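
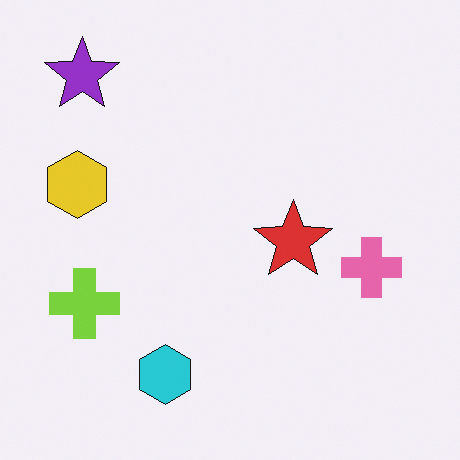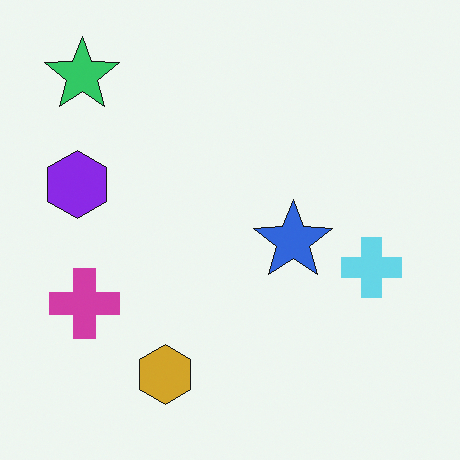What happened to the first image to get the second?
This is the original image hue-shifted through roughly half the color wheel.

Every shape's color has rotated by the same amount around the hue wheel — a uniform hue shift.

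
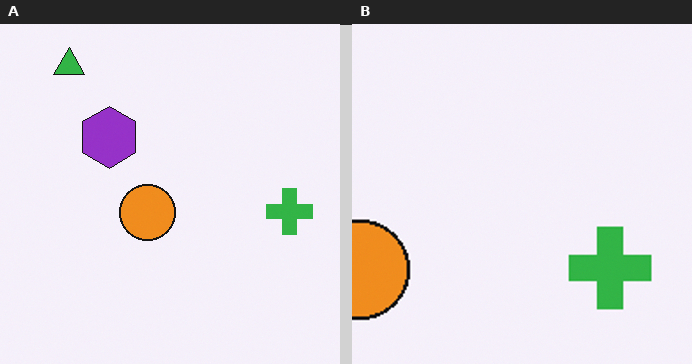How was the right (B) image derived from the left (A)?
It was cropped tightly and scaled back up.

The visible shapes are larger and the field of view is narrower; shapes near the original edges may be partly or wholly outside the frame — a crop-and-rescale.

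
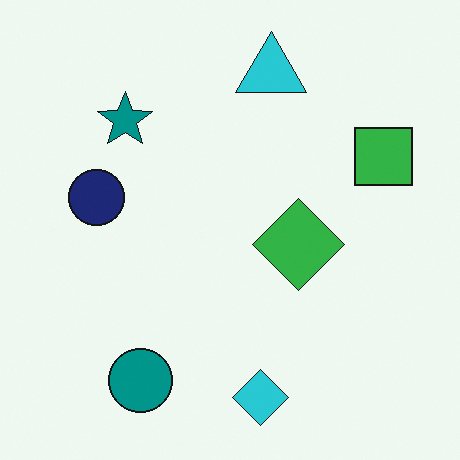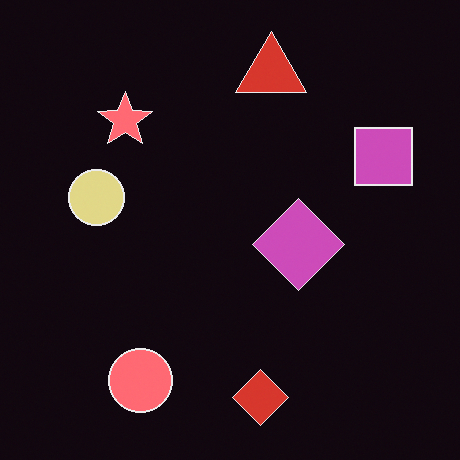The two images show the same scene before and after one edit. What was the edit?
It was color-inverted (negative).

The light background has become dark and every shape's color is its complement — a photographic negative.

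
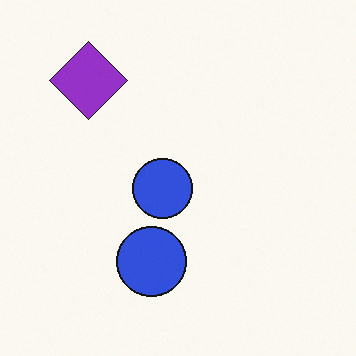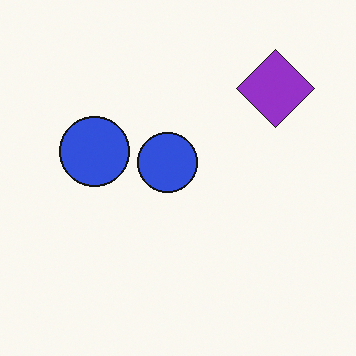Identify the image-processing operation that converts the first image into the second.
The second image is the first rotated 90° clockwise.

The purple diamond sits in the top-left of the first image and the top-right of the second — consistent with a whole-image 90° clockwise rotation.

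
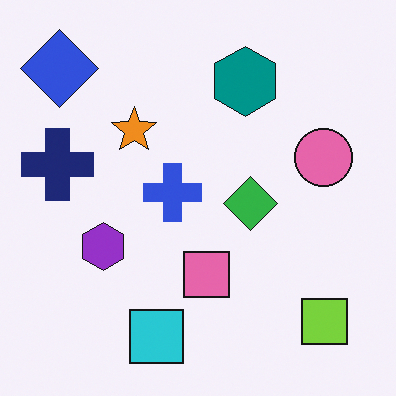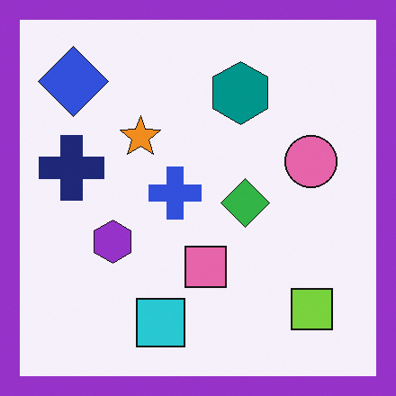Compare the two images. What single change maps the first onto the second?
It was framed with a purple border.

A solid purple frame runs around the edge of the second image, with the content slightly shrunk inside it.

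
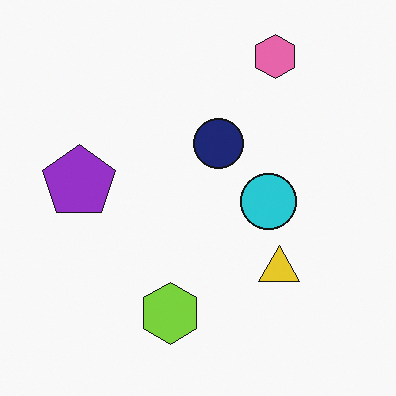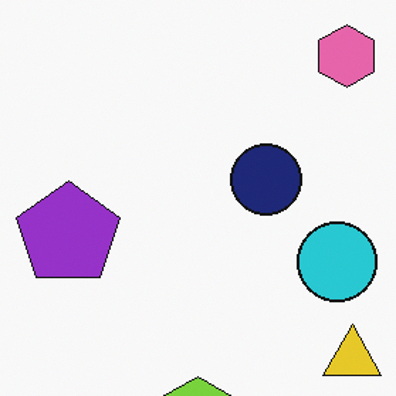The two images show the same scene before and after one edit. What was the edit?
The transformation is: cropped slightly and scaled back up.

The visible shapes are larger and the field of view is narrower; shapes near the original edges may be partly or wholly outside the frame — a crop-and-rescale.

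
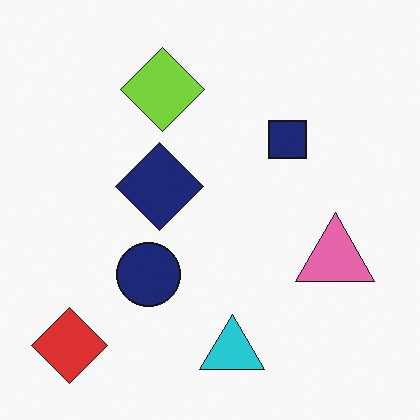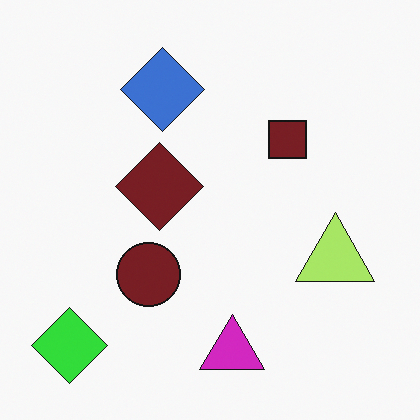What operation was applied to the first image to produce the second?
The transformation is: hue-shifted through roughly a third of the color wheel.

Every shape's color has rotated by the same amount around the hue wheel — a uniform hue shift.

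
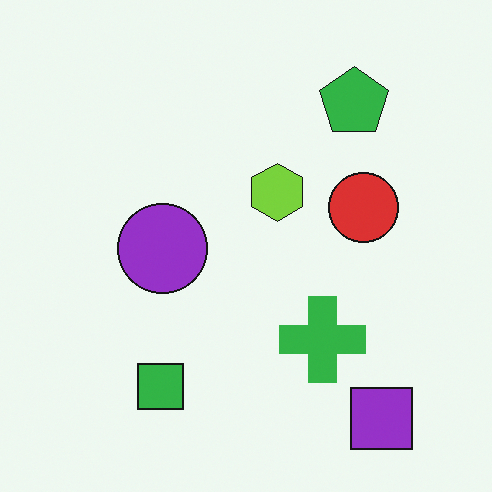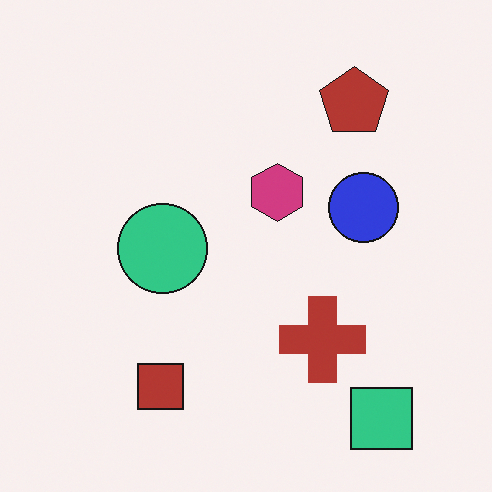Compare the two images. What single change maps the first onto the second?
This is the original image hue-shifted by a large amount.

Every shape's color has rotated by the same amount around the hue wheel — a uniform hue shift.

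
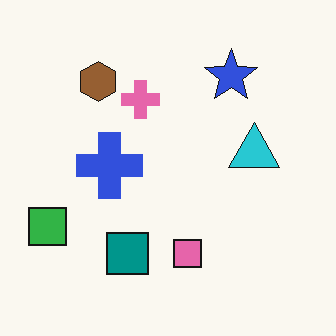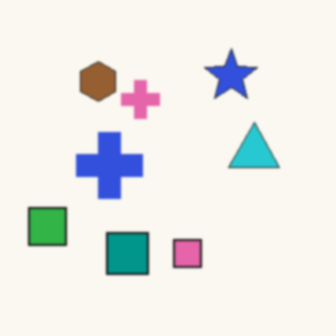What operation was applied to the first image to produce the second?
It was lightly blurred.

Shape edges and outlines are uniformly softened across the whole image.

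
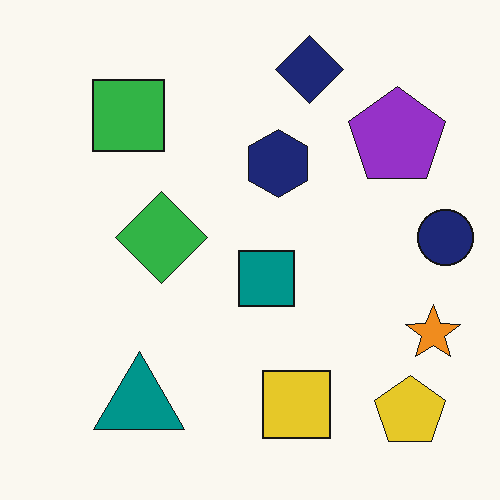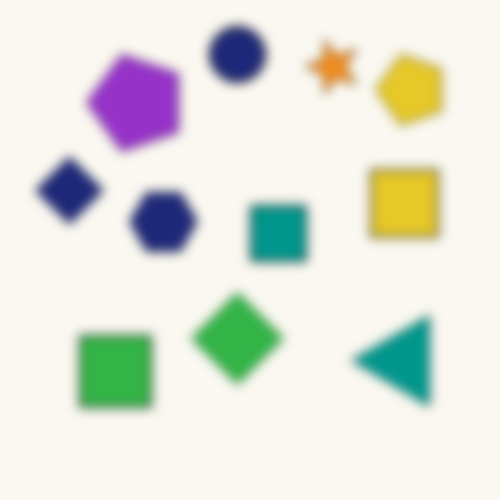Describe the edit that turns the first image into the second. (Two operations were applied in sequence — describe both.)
The transformation is: rotated 90° counter-clockwise, then heavily blurred.

The yellow pentagon sits in the bottom-right of the first image and the top-right of the second — consistent with a whole-image 90° counter-clockwise rotation. Shape edges and outlines are uniformly softened across the whole image.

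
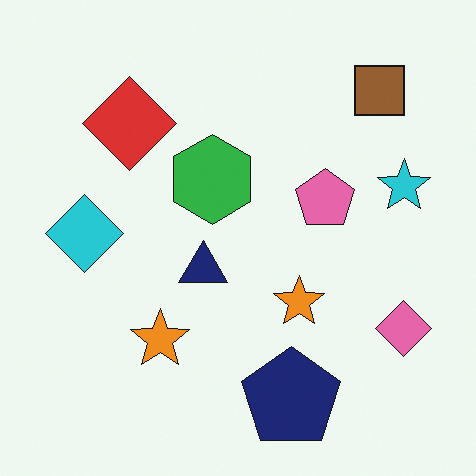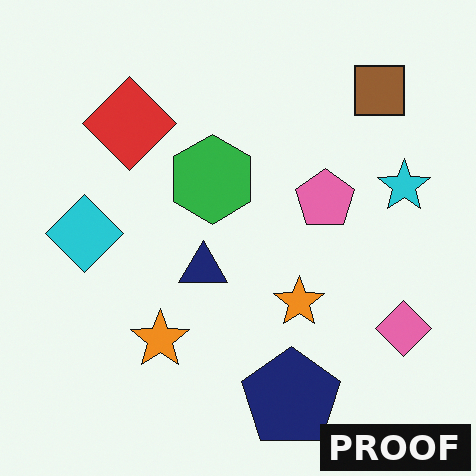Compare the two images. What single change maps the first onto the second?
This is the original image watermarked with the text "PROOF" in the lower-right corner.

A dark label reading "PROOF" appears in the lower-right corner.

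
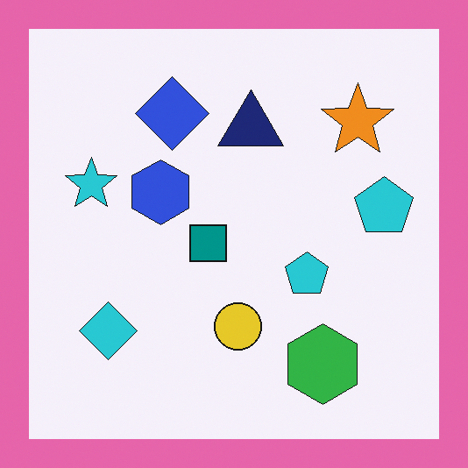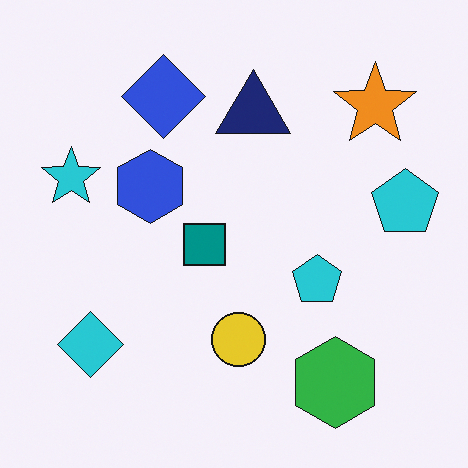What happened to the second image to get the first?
The first image is the second framed with a pink border.

A solid pink frame runs around the edge of the first image, with the content slightly shrunk inside it.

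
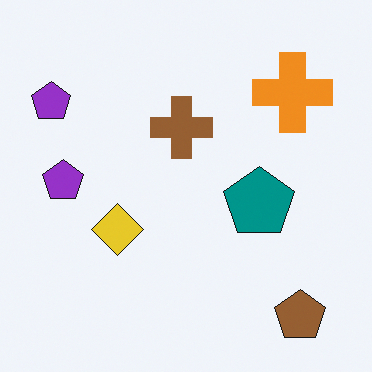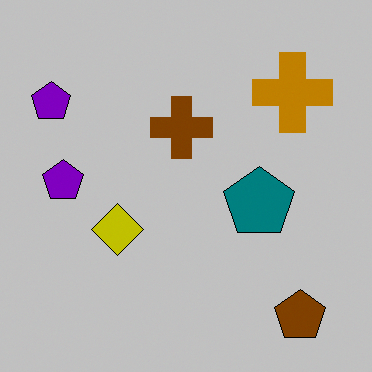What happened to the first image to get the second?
Heavily posterized to just a handful of flat colors.

Each flat color has snapped to a coarser quantized level — most visibly, the near-white background has dropped to a flat grey.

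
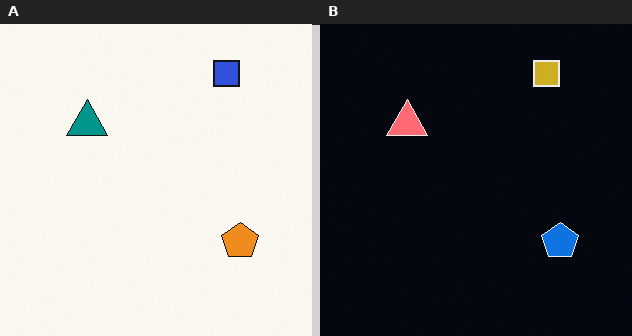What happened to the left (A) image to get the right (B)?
The right (B) image is the left (A) color-inverted (negative).

The light background has become dark and every shape's color is its complement — a photographic negative.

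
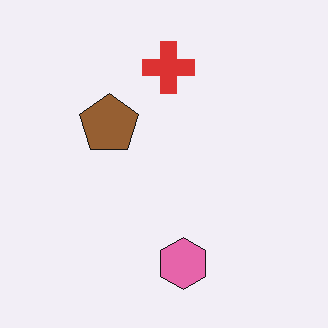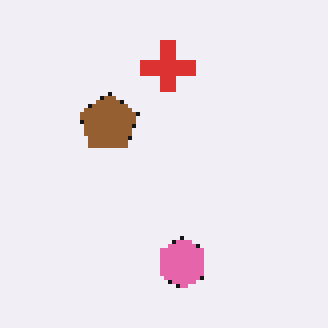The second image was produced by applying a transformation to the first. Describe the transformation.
This is the original image lightly pixelated (a mild mosaic effect).

Shapes are reduced to large square blocks; fine edges and outlines are lost — a downscale-then-upscale (mosaic) effect.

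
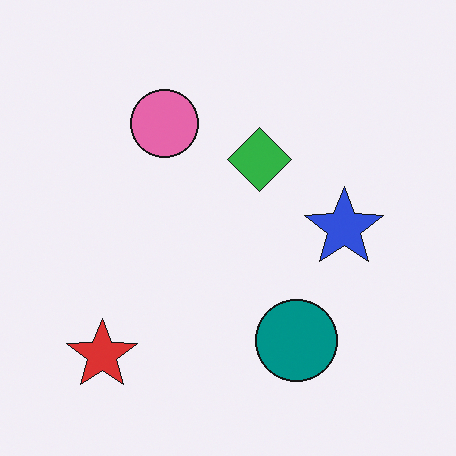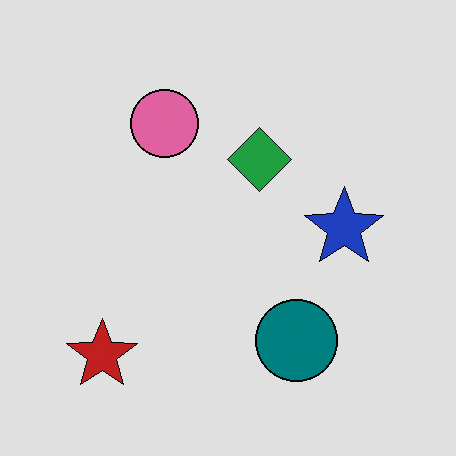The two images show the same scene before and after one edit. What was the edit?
This is the original image moderately posterized.

Each flat color has snapped to a coarser quantized level — most visibly, the near-white background has dropped to a flat grey.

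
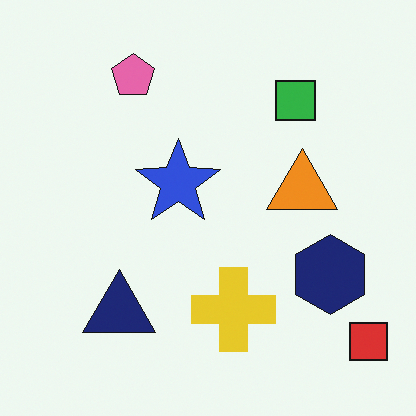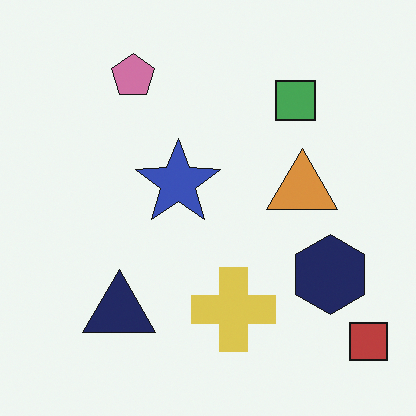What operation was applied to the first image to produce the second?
The second image is the first slightly desaturated.

All colors are more muted and greyish — a global saturation change.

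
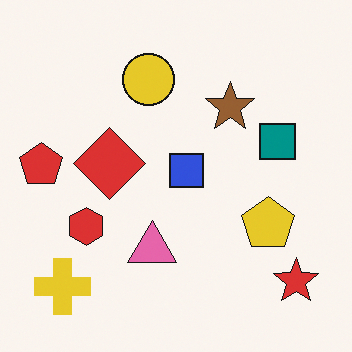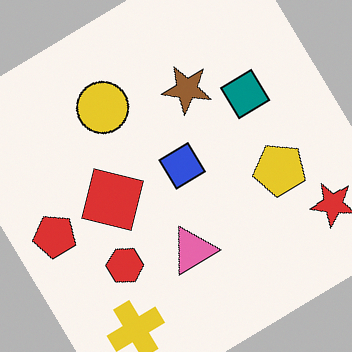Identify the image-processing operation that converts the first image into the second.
It was rotated counter-clockwise by a large amount — several tens of degrees.

Every shape is tilted by the same angle and the image corners show triangular fill wedges — a whole-image rotation by a non-right angle.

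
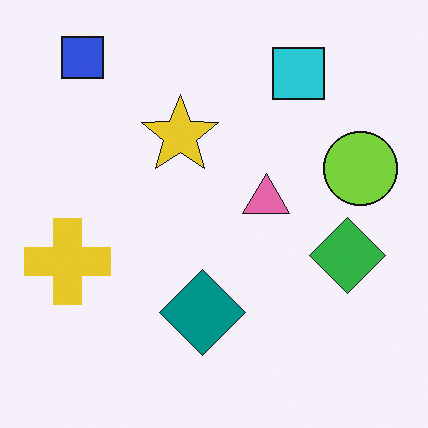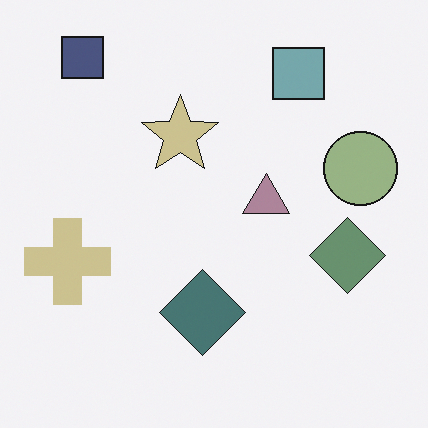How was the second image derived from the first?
The second image is the first made much more muted (saturation change).

All colors are more muted and greyish — a global saturation change.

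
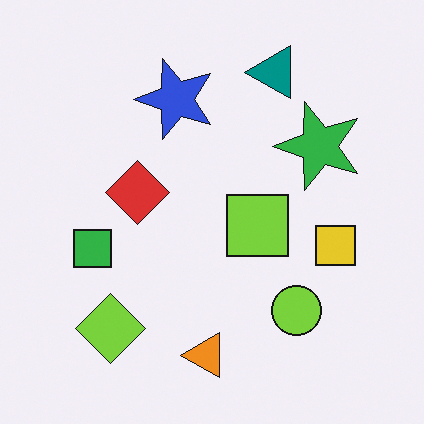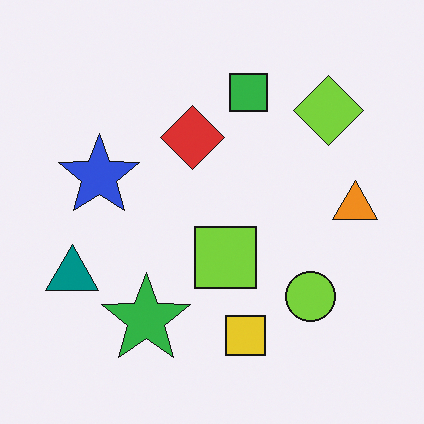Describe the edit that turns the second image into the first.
This is the original image transposed (reflected across the top-left ↔ bottom-right diagonal).

Shapes have swapped their row and column positions — what was in the top-right is now in the bottom-left — a diagonal reflection.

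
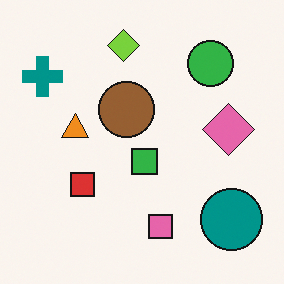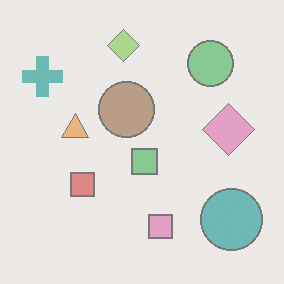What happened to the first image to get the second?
The transformation is: washed out (contrast reduced).

Tones are pushed toward mid-grey across the whole image — a global contrast change.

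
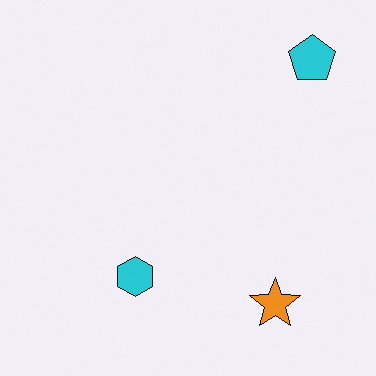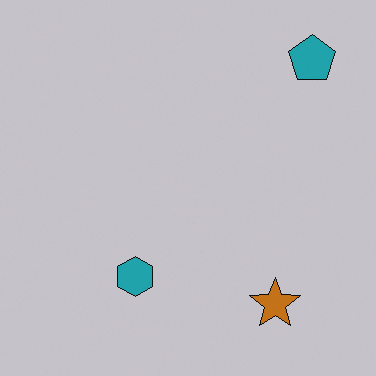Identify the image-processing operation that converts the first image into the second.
The second image is the first slightly darkened.

Every pixel — background and shapes alike — is uniformly darkened.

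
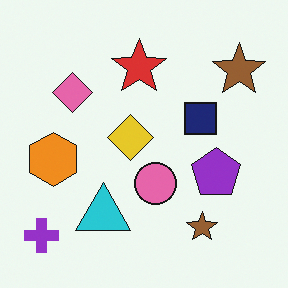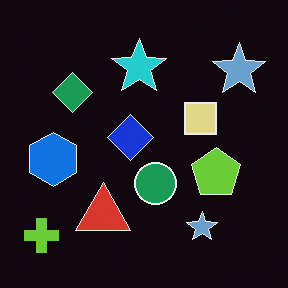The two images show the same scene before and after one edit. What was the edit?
This is the original image color-inverted (negative).

The light background has become dark and every shape's color is its complement — a photographic negative.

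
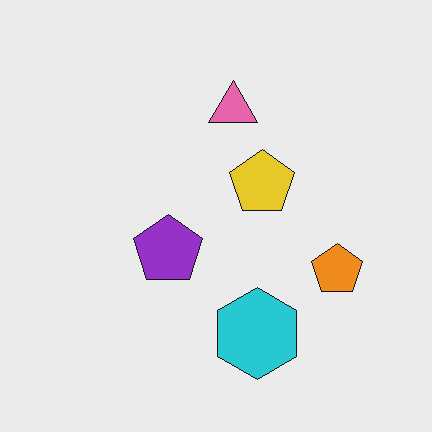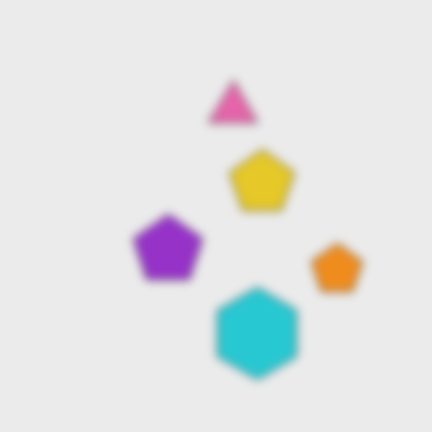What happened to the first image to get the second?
The second image is the first noticeably gaussian-blurred.

Shape edges and outlines are uniformly softened across the whole image.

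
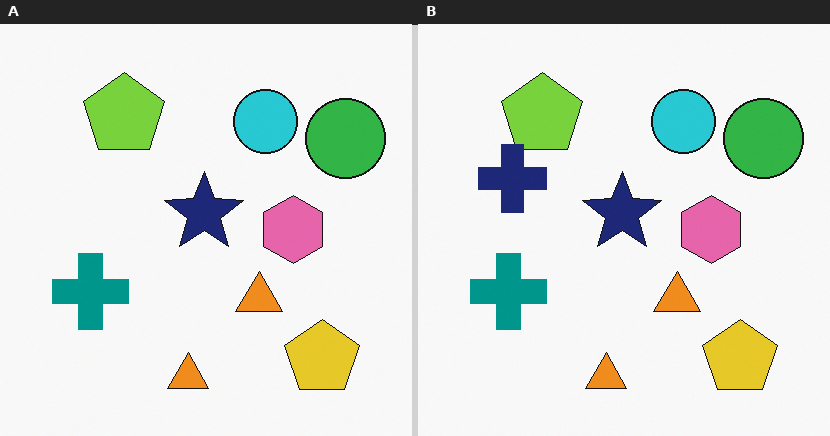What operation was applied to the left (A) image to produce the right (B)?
The right (B) image is the left (A) overlaid with an additional navy cross.

A navy cross appears in the right (B) image that is absent from the left (A).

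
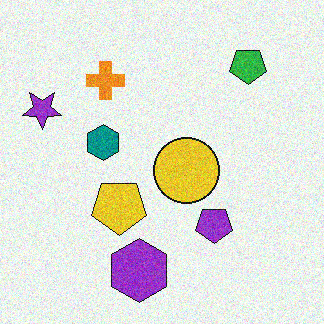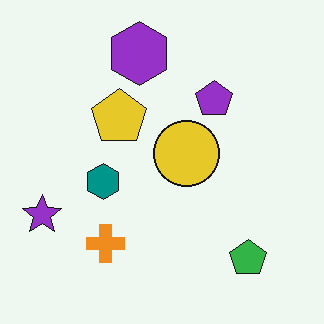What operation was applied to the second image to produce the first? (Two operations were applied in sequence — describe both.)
Flipped vertically (top ↔ bottom), then degraded with moderate additive noise.

The purple hexagon is in the top of the second image and the bottom of the first — shapes on opposite sides of the horizontal midline have swapped in a mirror flip. Random speckle covers the whole image, including the flat background.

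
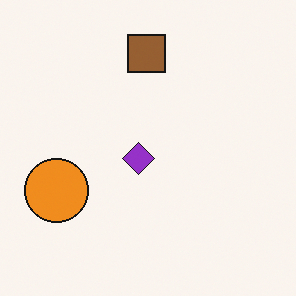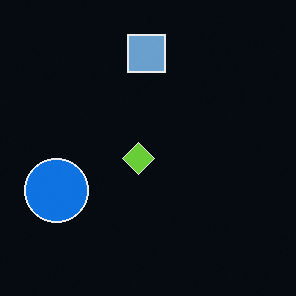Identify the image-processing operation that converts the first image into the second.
It was color-inverted (negative).

The light background has become dark and every shape's color is its complement — a photographic negative.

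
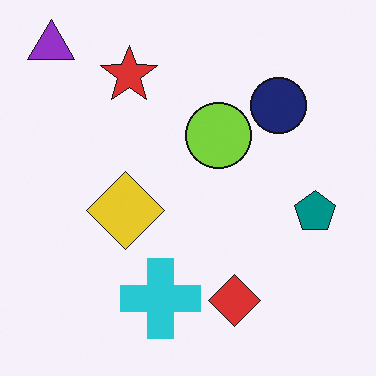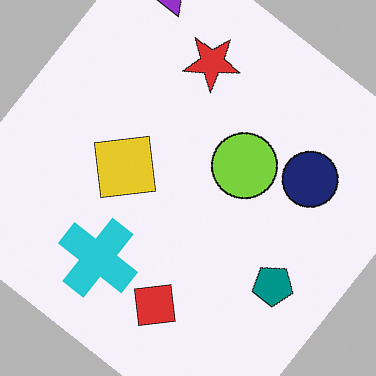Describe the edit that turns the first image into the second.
The transformation is: rotated clockwise by a large amount — several tens of degrees.

Every shape is tilted by the same angle and the image corners show triangular fill wedges — a whole-image rotation by a non-right angle.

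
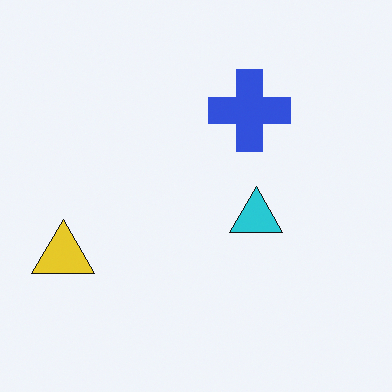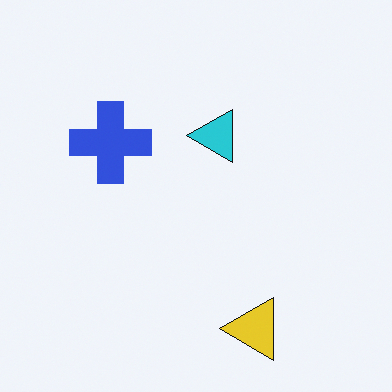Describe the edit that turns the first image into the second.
The image was rotated 90° counter-clockwise.

The yellow triangle sits in the left of the first image and the bottom of the second — consistent with a whole-image 90° counter-clockwise rotation.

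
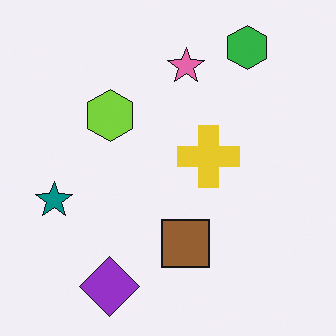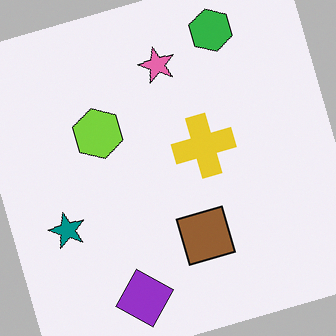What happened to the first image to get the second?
Rotated counter-clockwise by a clearly visible amount.

Every shape is tilted by the same angle and the image corners show triangular fill wedges — a whole-image rotation by a non-right angle.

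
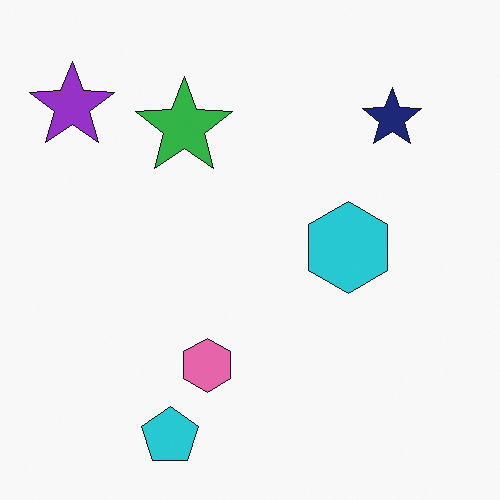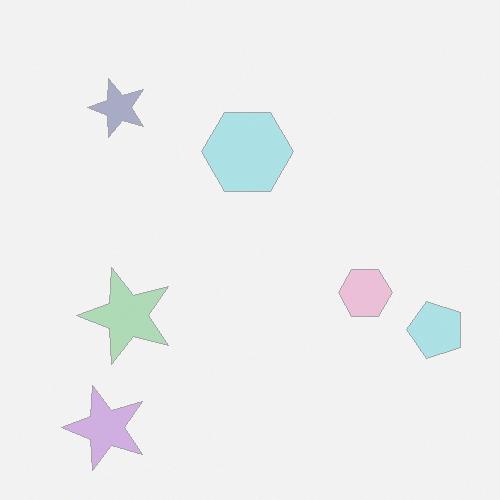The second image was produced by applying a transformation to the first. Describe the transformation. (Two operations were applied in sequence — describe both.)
The second image is the first rotated 90° counter-clockwise, then washed out (contrast reduced).

The purple star sits in the top-left of the first image and the bottom-left of the second — consistent with a whole-image 90° counter-clockwise rotation. Tones are pushed toward mid-grey across the whole image — a global contrast change.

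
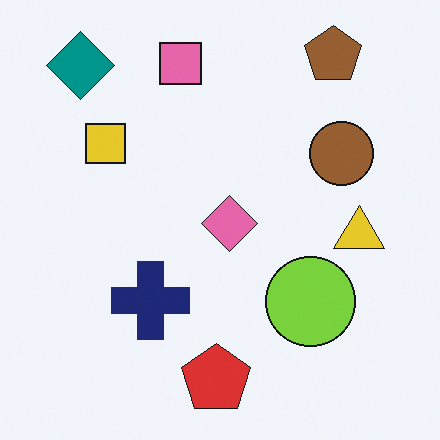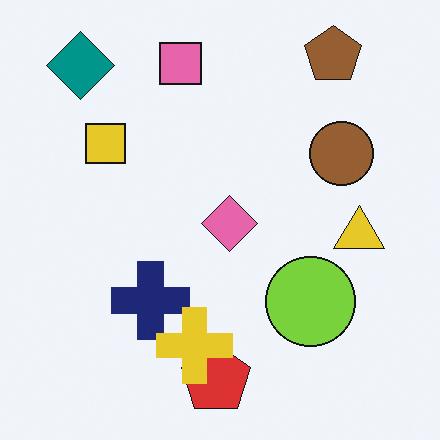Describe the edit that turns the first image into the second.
This is the original image overlaid with an additional yellow cross.

A yellow cross appears in the second image that is absent from the first.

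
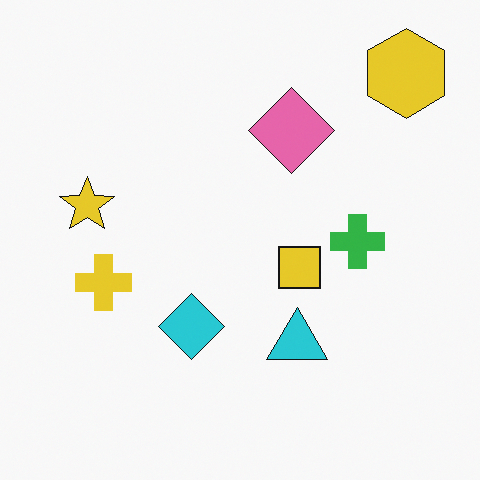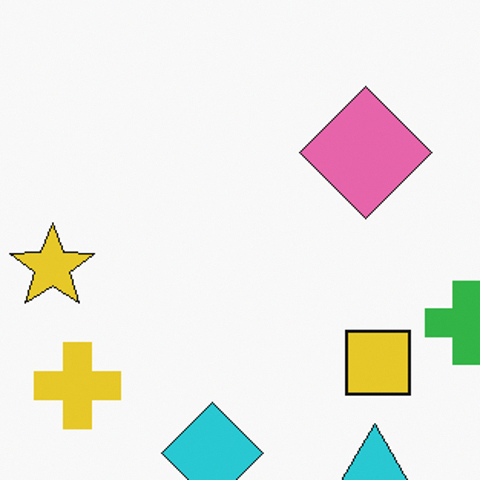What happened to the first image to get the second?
The image was cropped to a modestly smaller region and rescaled.

The visible shapes are larger and the field of view is narrower; shapes near the original edges may be partly or wholly outside the frame — a crop-and-rescale.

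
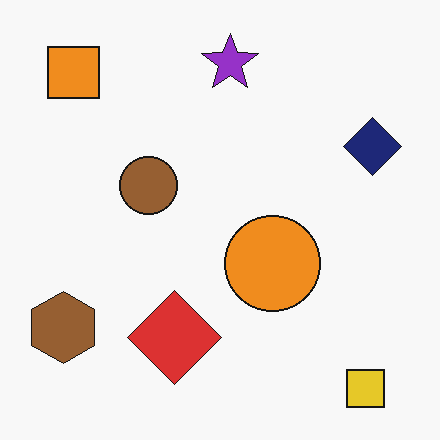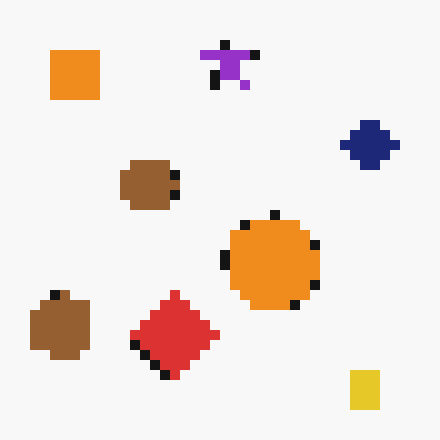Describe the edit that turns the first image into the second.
The second image is the first coarsely pixelated.

Shapes are reduced to large square blocks; fine edges and outlines are lost — a downscale-then-upscale (mosaic) effect.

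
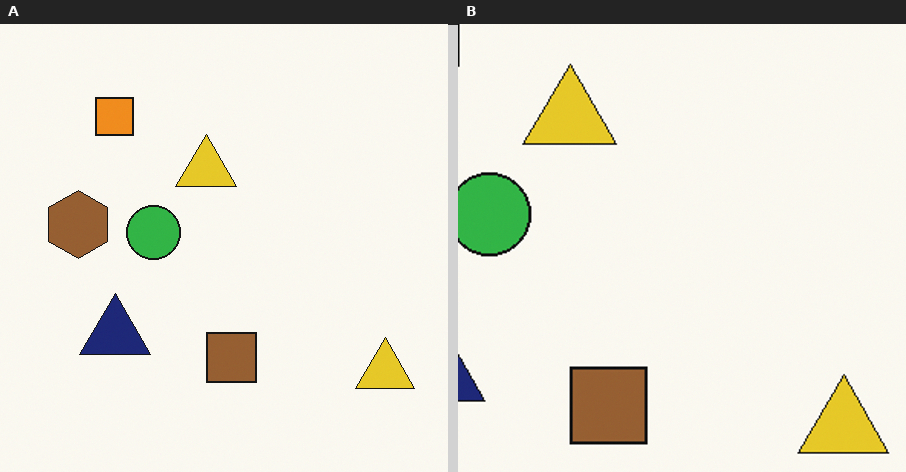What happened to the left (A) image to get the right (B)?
The transformation is: cropped slightly and scaled back up.

The visible shapes are larger and the field of view is narrower; shapes near the original edges may be partly or wholly outside the frame — a crop-and-rescale.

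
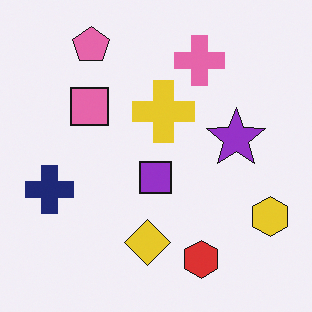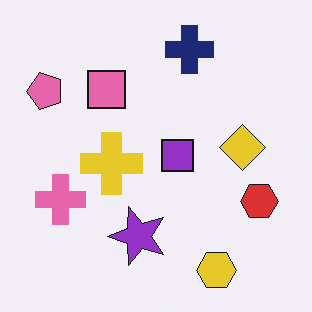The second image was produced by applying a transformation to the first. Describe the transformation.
The transformation is: transposed (reflected across the top-left ↔ bottom-right diagonal).

Shapes have swapped their row and column positions — what was in the top-right is now in the bottom-left — a diagonal reflection.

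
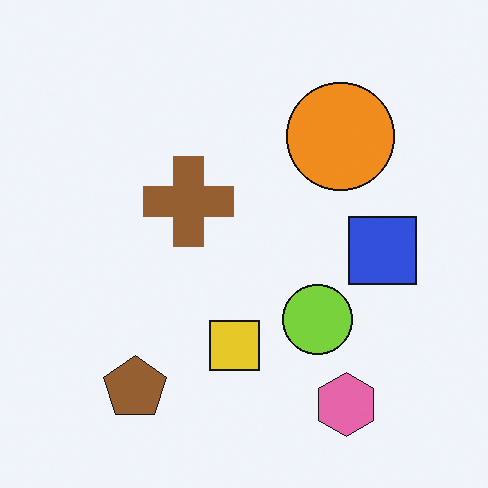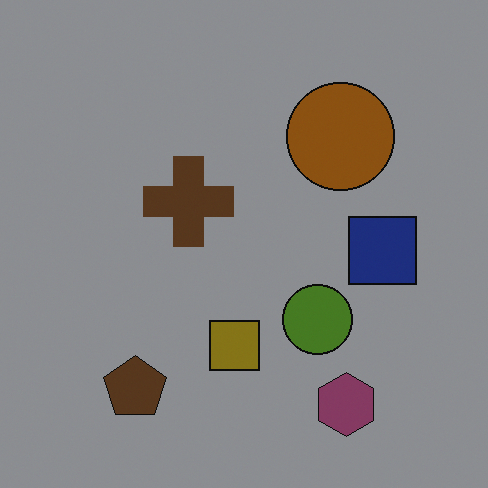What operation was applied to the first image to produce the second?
The image was darkened a lot.

Every pixel — background and shapes alike — is uniformly darkened.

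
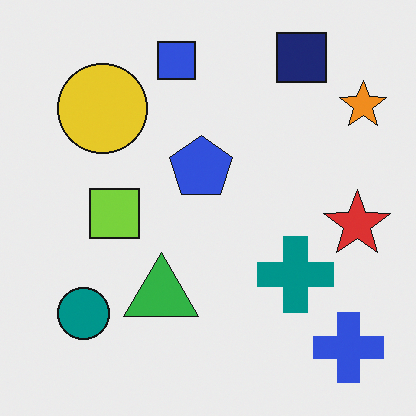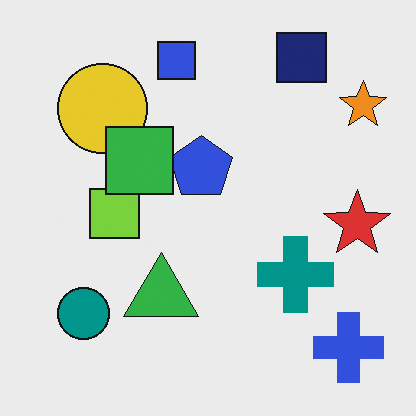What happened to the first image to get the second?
The transformation is: overlaid with an additional green square.

A green square appears in the second image that is absent from the first.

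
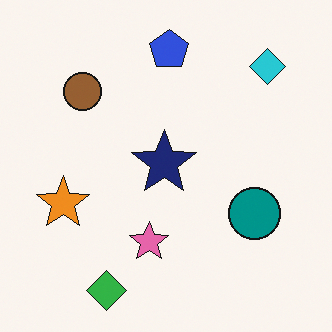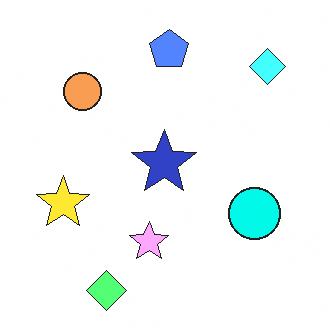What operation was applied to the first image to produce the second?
The image was brightened a lot.

Every pixel — background and shapes alike — is uniformly brightened.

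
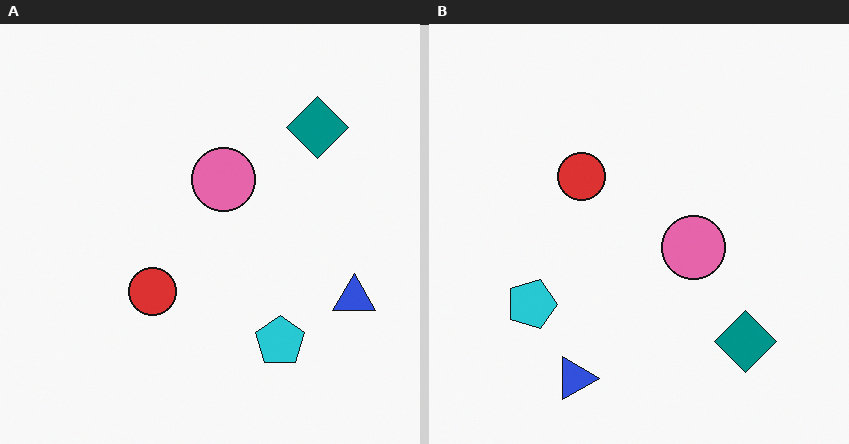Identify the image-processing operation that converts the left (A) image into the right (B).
It was rotated 90° clockwise.

The blue triangle sits in the right of the left (A) image and the bottom of the right (B) — consistent with a whole-image 90° clockwise rotation.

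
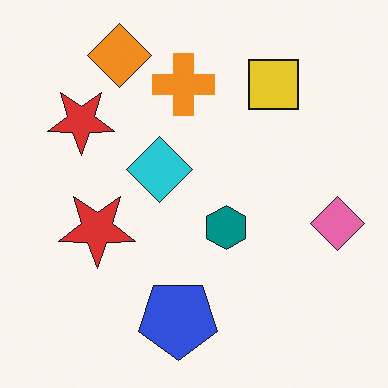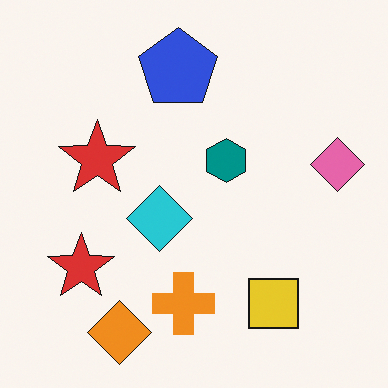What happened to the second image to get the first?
Flipped vertically (top ↔ bottom).

The orange diamond is in the bottom-left of the second image and the top-left of the first — shapes on opposite sides of the horizontal midline have swapped in a mirror flip.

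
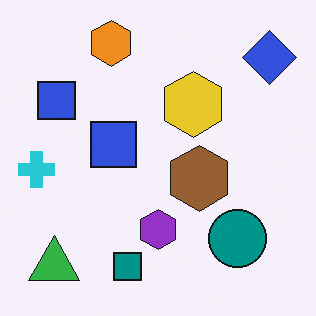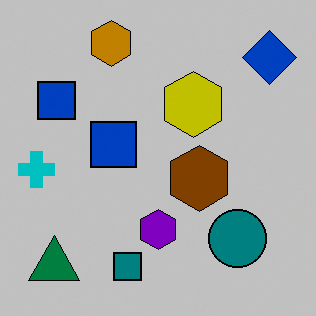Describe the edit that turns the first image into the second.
This is the original image heavily posterized to just a handful of flat colors.

Each flat color has snapped to a coarser quantized level — most visibly, the near-white background has dropped to a flat grey.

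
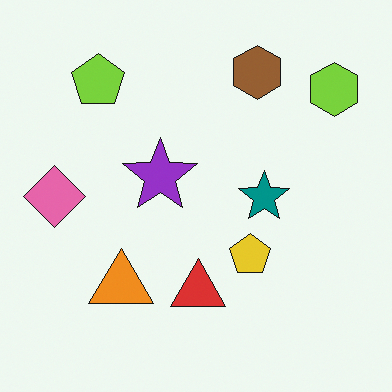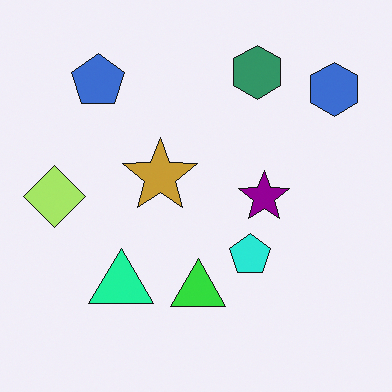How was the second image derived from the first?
It was hue-shifted by a moderate amount.

Every shape's color has rotated by the same amount around the hue wheel — a uniform hue shift.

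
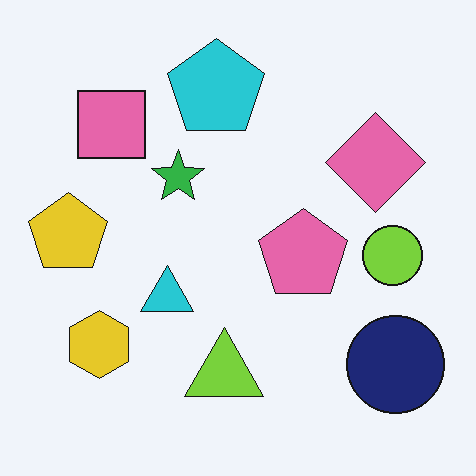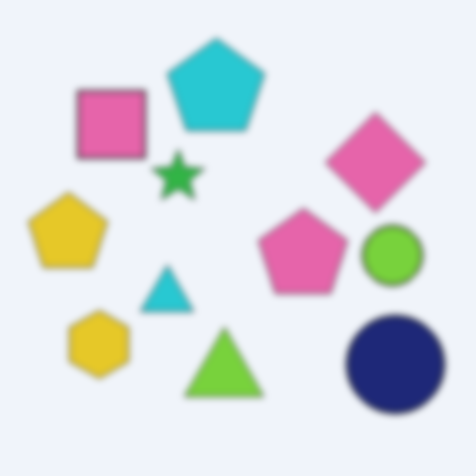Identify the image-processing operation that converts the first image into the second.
Noticeably gaussian-blurred.

Shape edges and outlines are uniformly softened across the whole image.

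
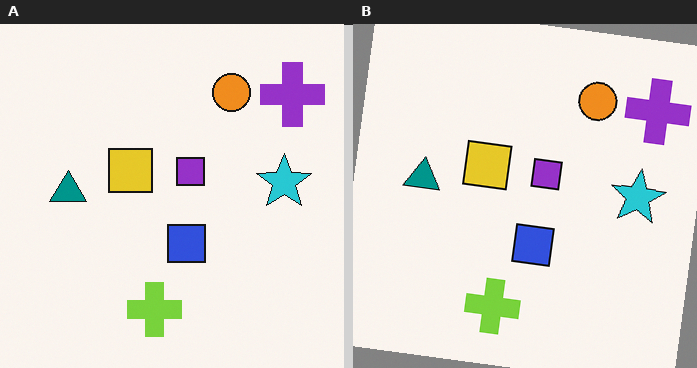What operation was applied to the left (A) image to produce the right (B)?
The image was rotated clockwise by a few degrees.

Every shape is tilted by the same angle and the image corners show triangular fill wedges — a whole-image rotation by a non-right angle.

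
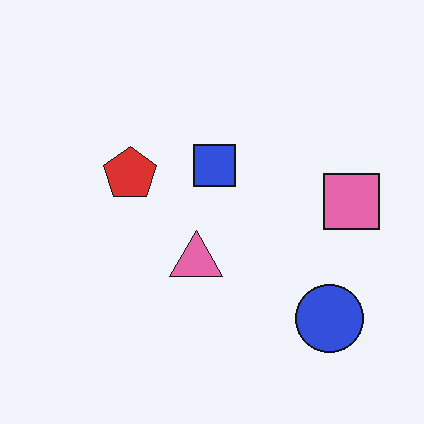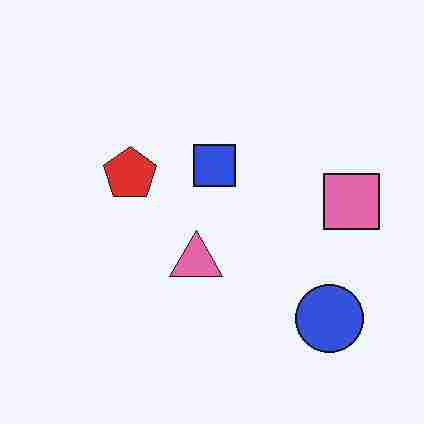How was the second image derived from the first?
It was degraded with heavy JPEG compression.

Blocky 8×8 compression artifacts appear around shape edges and the flat background shows ringing — characteristic JPEG degradation.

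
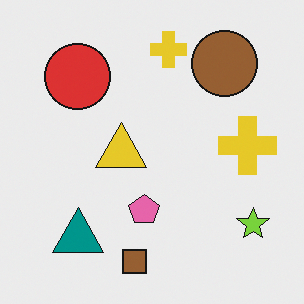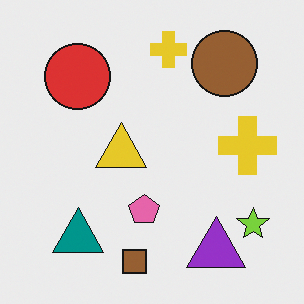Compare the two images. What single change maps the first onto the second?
It was overlaid with an additional purple triangle.

A purple triangle appears in the second image that is absent from the first.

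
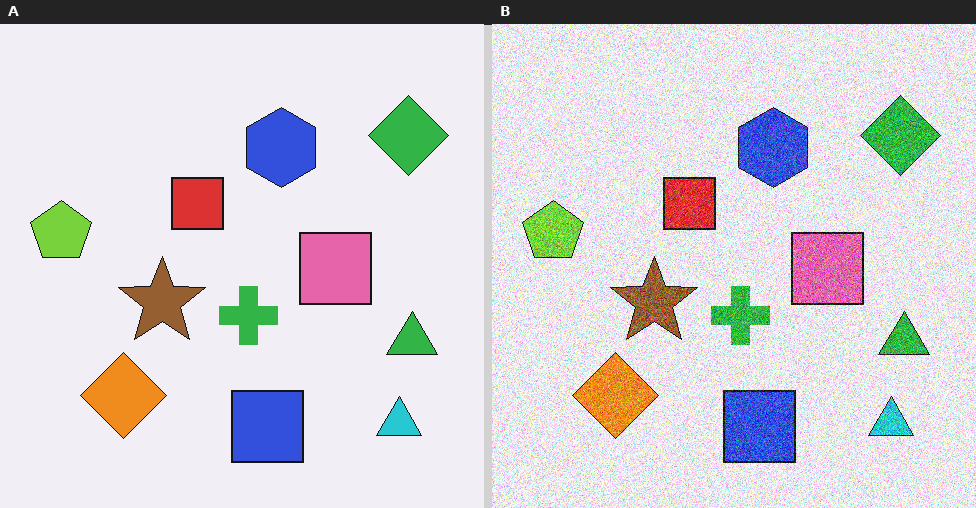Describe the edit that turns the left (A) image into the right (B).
The transformation is: degraded with heavy additive noise.

Random speckle covers the whole image, including the flat background.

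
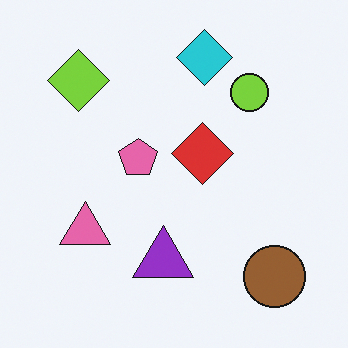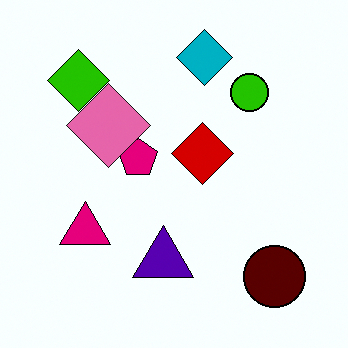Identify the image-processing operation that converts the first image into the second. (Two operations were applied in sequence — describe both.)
The second image is the first boosted in contrast, then overlaid with an additional pink diamond.

Tones are pushed away from mid-grey across the whole image — a global contrast change. A pink diamond appears in the second image that is absent from the first.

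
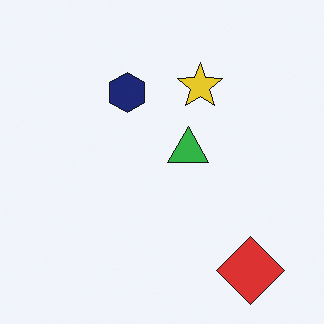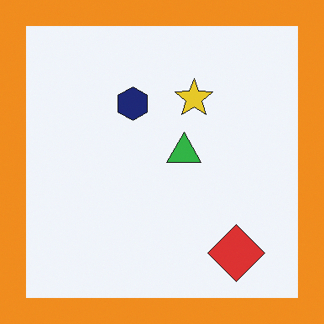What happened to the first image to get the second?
The transformation is: framed with a orange border.

A solid orange frame runs around the edge of the second image, with the content slightly shrunk inside it.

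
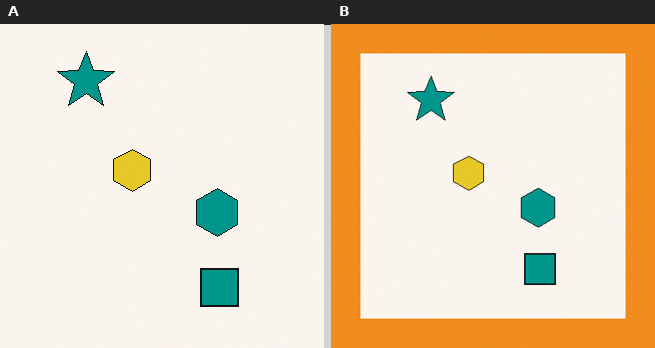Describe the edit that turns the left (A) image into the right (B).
The right (B) image is the left (A) framed with a orange border.

A solid orange frame runs around the edge of the right (B) image, with the content slightly shrunk inside it.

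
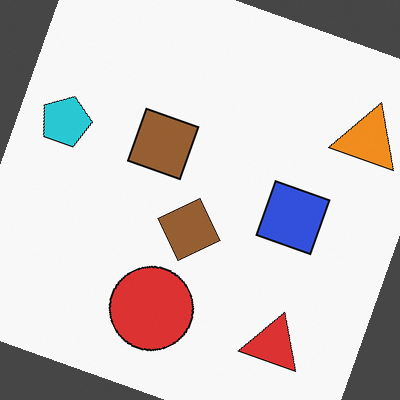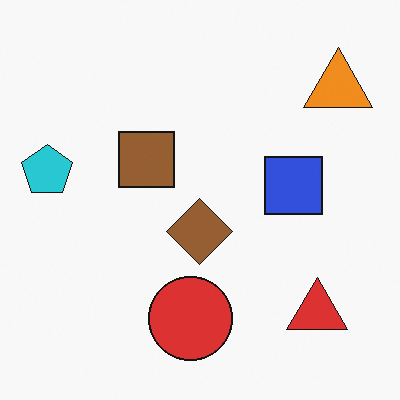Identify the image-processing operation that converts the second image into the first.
It was rotated clockwise by a clearly visible amount.

Every shape is tilted by the same angle and the image corners show triangular fill wedges — a whole-image rotation by a non-right angle.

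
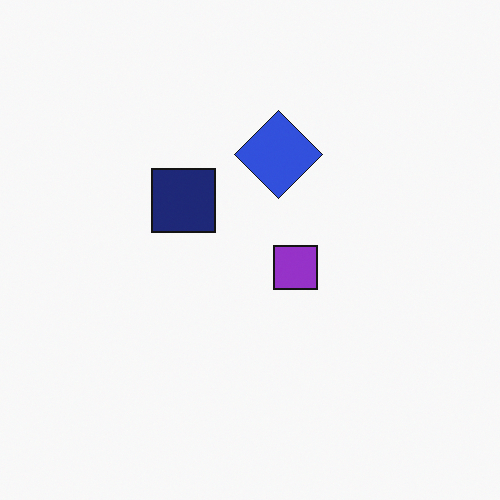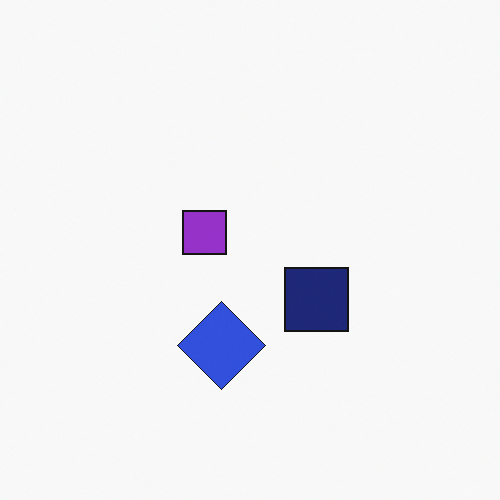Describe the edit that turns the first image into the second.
It was rotated 180°.

The blue diamond sits in the top of the first image and the bottom of the second — consistent with a whole-image 180° rotation.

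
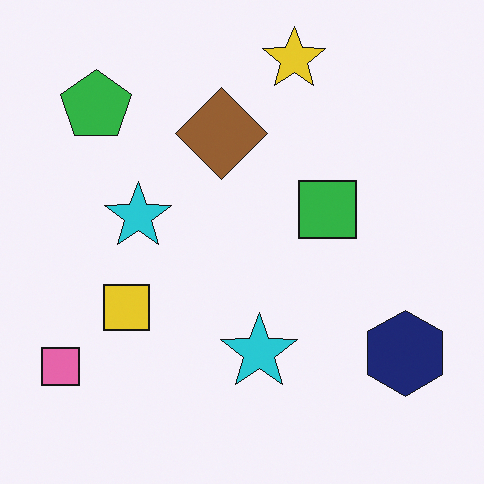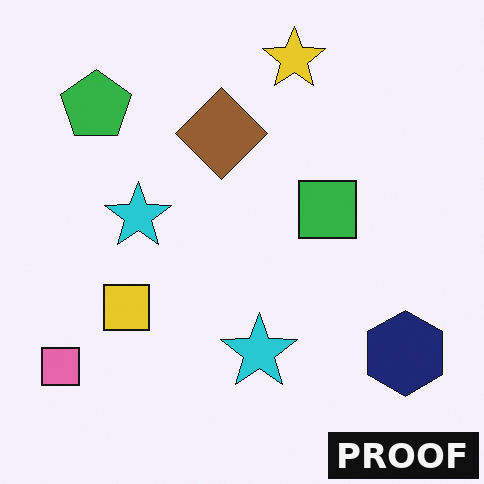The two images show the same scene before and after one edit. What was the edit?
Watermarked with the text "PROOF" in the lower-right corner.

A dark label reading "PROOF" appears in the lower-right corner.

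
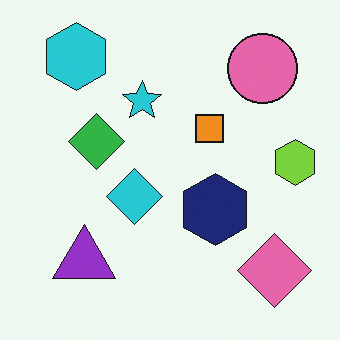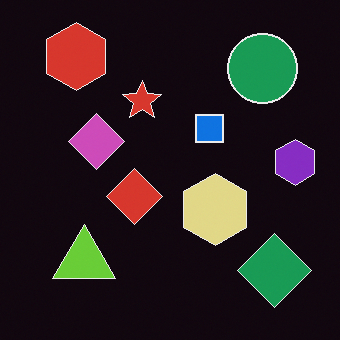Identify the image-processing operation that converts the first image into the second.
Color-inverted (negative).

The light background has become dark and every shape's color is its complement — a photographic negative.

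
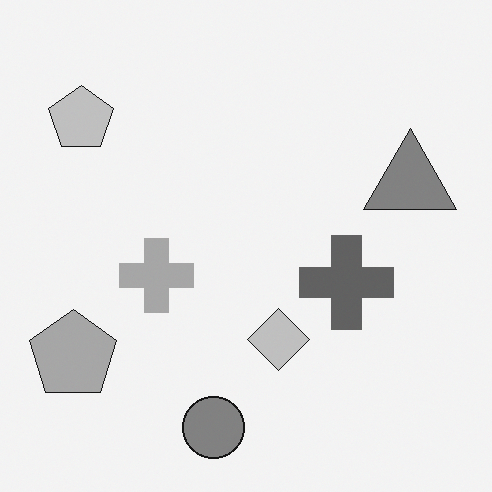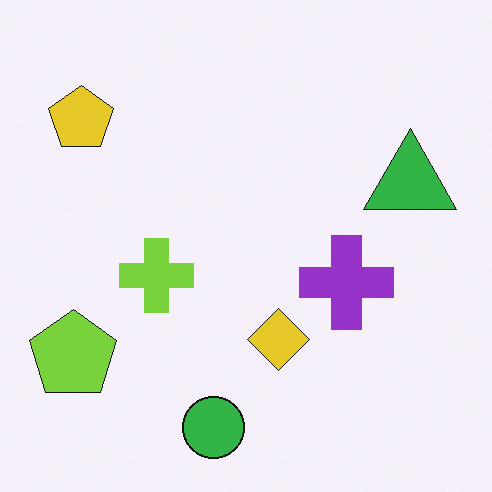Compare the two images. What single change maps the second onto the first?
It was converted to grayscale.

All color is removed — every shape is now a shade of grey.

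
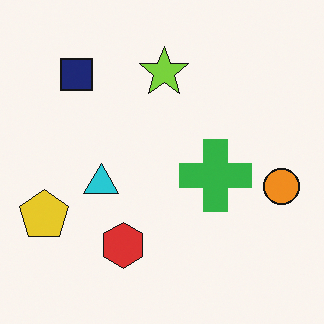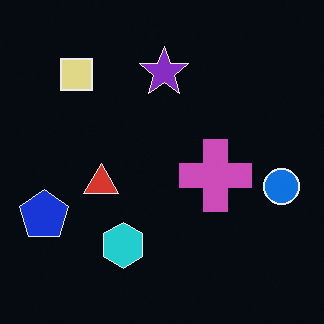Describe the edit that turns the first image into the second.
The image was color-inverted (negative).

The light background has become dark and every shape's color is its complement — a photographic negative.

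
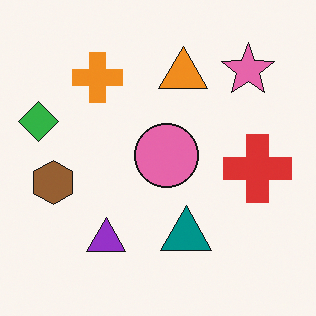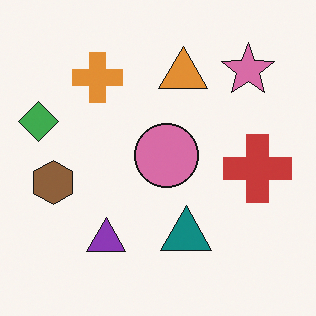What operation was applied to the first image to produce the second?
The transformation is: slightly desaturated.

All colors are more muted and greyish — a global saturation change.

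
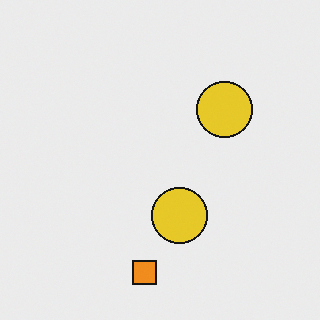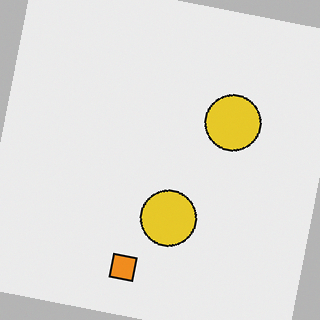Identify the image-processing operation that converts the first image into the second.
Rotated clockwise by a small amount.

Every shape is tilted by the same angle and the image corners show triangular fill wedges — a whole-image rotation by a non-right angle.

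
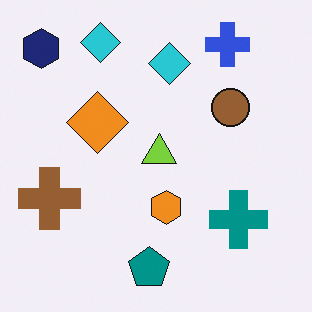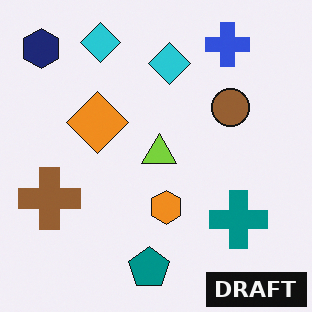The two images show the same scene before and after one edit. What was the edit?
The transformation is: watermarked with the text "DRAFT" in the lower-right corner.

A dark label reading "DRAFT" appears in the lower-right corner.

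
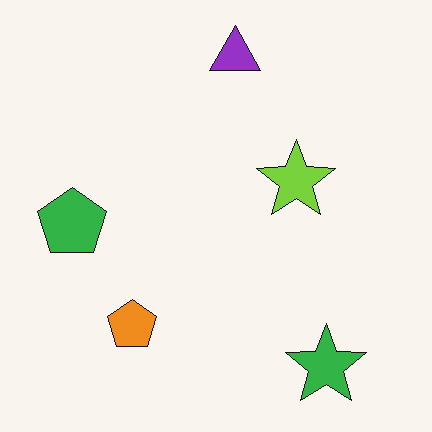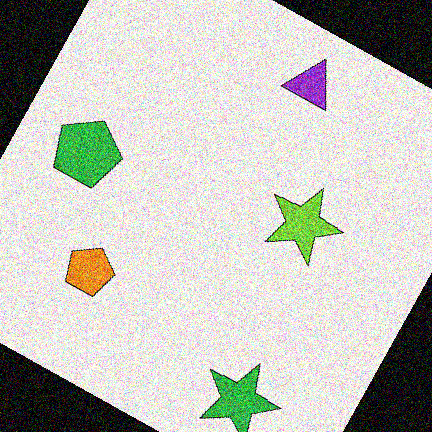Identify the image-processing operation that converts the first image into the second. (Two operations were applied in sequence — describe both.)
It was rotated clockwise by a moderate amount, then degraded with heavy additive noise.

Every shape is tilted by the same angle and the image corners show triangular fill wedges — a whole-image rotation by a non-right angle. Random speckle covers the whole image, including the flat background.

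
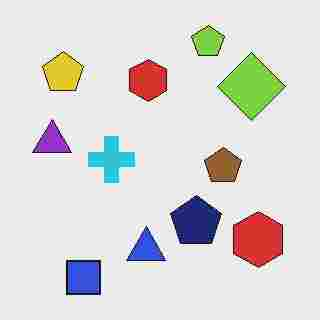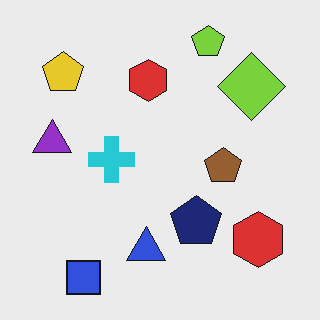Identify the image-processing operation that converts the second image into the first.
The first image is the second degraded with heavy JPEG compression.

Blocky 8×8 compression artifacts appear around shape edges and the flat background shows ringing — characteristic JPEG degradation.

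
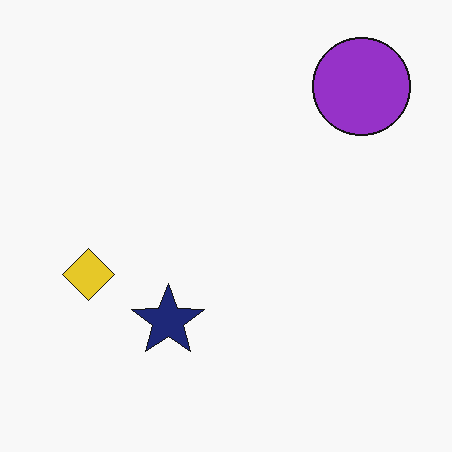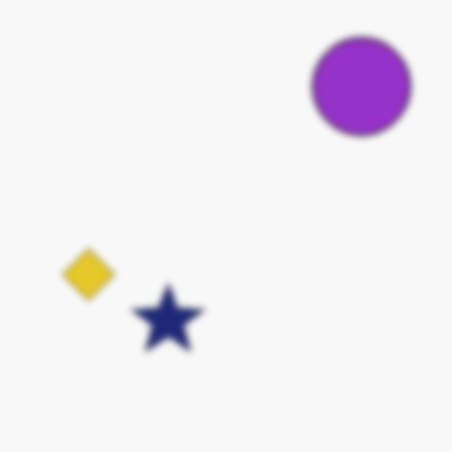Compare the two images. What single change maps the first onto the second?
Moderately blurred.

Shape edges and outlines are uniformly softened across the whole image.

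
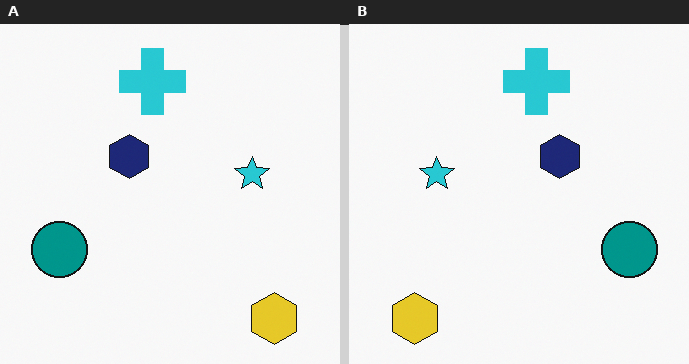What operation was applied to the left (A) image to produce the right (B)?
The image was flipped horizontally (left ↔ right).

The teal circle is in the left of the left (A) image and the right of the right (B) — shapes on opposite sides of the vertical midline have swapped in a mirror flip.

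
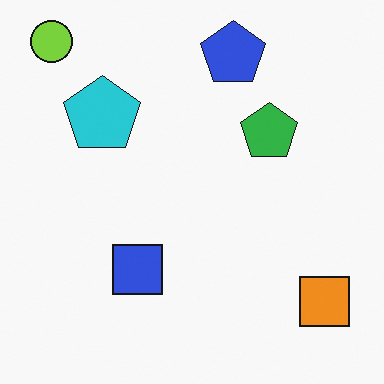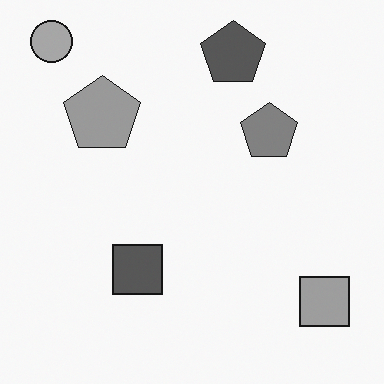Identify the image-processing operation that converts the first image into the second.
The image was converted to grayscale.

All color is removed — every shape is now a shade of grey.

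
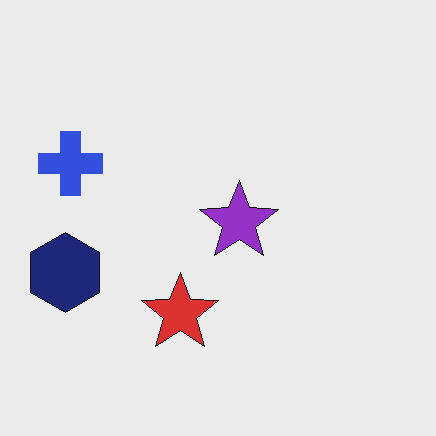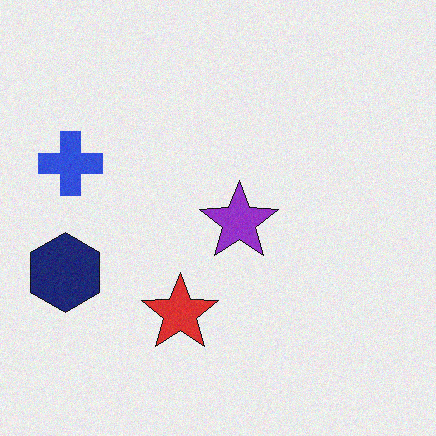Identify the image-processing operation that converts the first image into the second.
The image was degraded with a light layer of grain.

Random speckle covers the whole image, including the flat background.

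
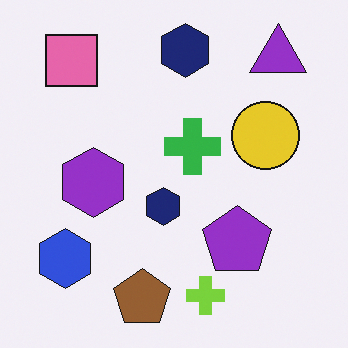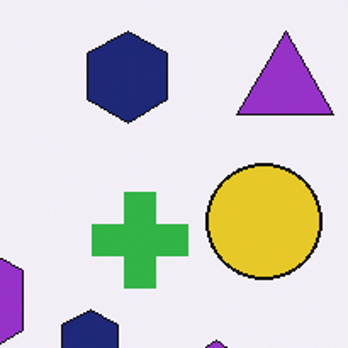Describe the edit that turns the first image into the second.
This is the original image cropped tightly and scaled back up.

The visible shapes are larger and the field of view is narrower; shapes near the original edges may be partly or wholly outside the frame — a crop-and-rescale.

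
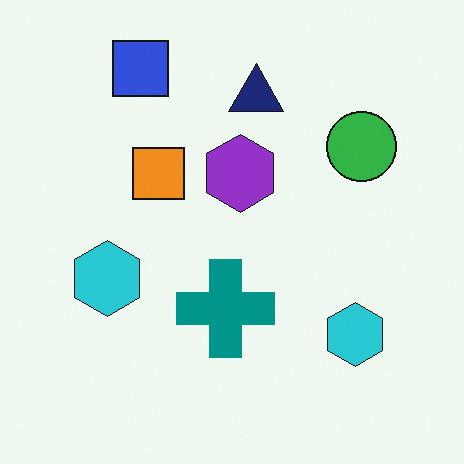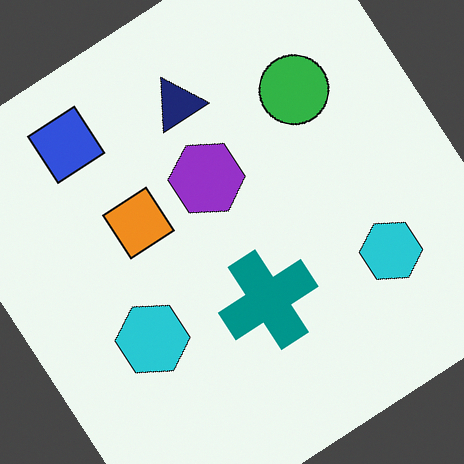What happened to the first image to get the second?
The image was rotated counter-clockwise by a large amount — several tens of degrees.

Every shape is tilted by the same angle and the image corners show triangular fill wedges — a whole-image rotation by a non-right angle.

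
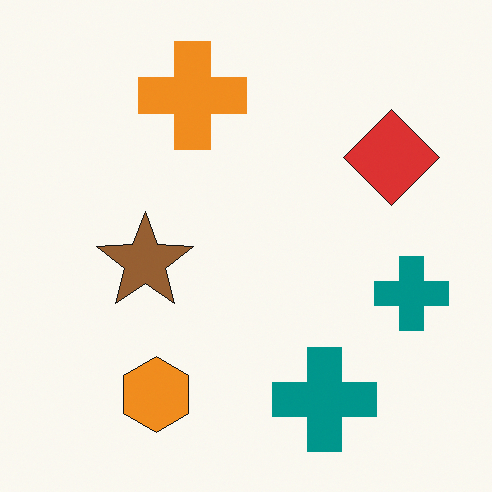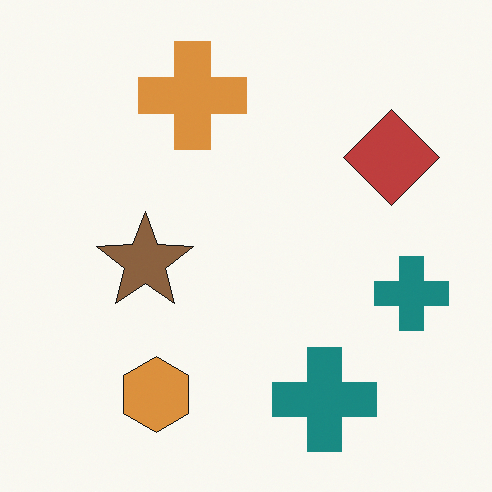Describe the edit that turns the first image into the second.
The image was slightly desaturated.

All colors are more muted and greyish — a global saturation change.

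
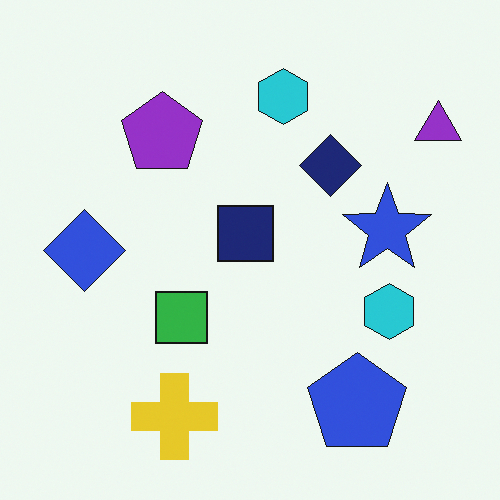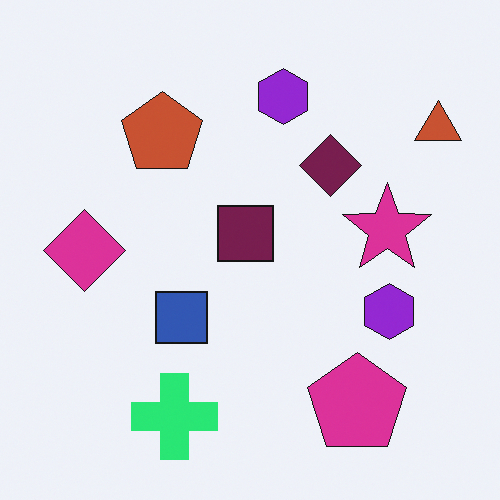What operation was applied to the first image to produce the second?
It was hue-shifted by a moderate amount.

Every shape's color has rotated by the same amount around the hue wheel — a uniform hue shift.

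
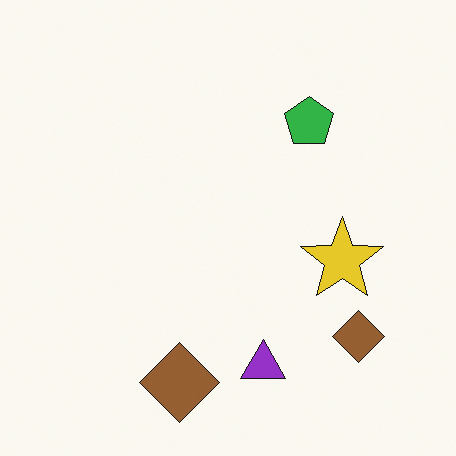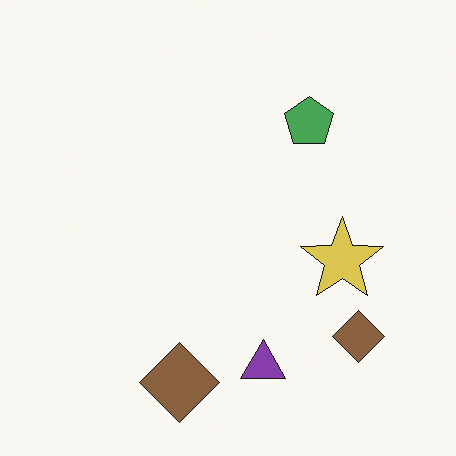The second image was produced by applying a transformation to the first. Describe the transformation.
The transformation is: slightly desaturated.

All colors are more muted and greyish — a global saturation change.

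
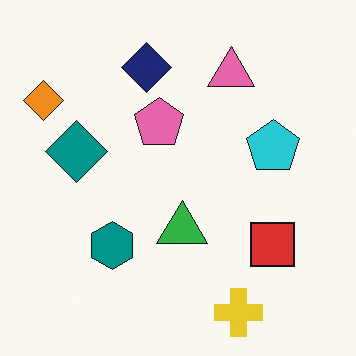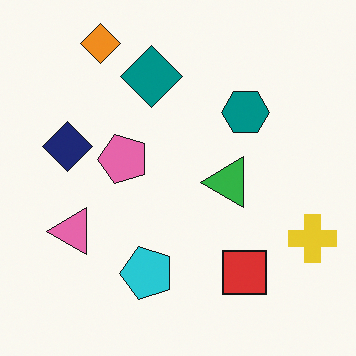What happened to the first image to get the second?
Transposed (reflected across the top-left ↔ bottom-right diagonal).

Shapes have swapped their row and column positions — what was in the top-right is now in the bottom-left — a diagonal reflection.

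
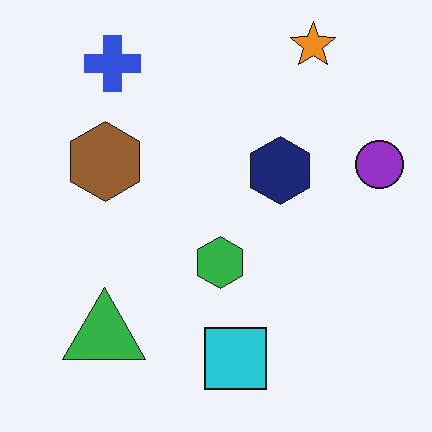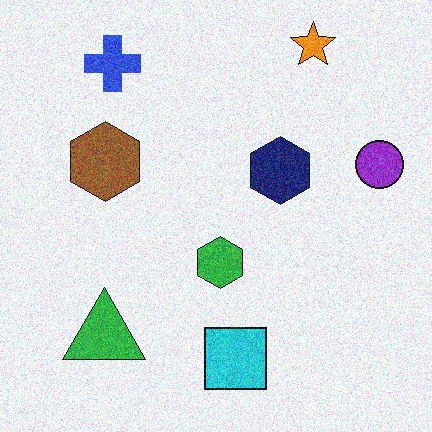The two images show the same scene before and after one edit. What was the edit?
Degraded with moderate additive noise.

Random speckle covers the whole image, including the flat background.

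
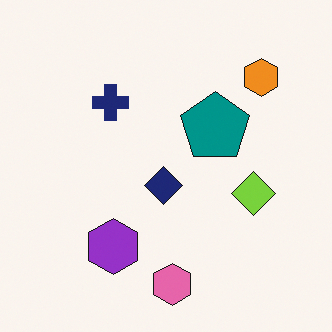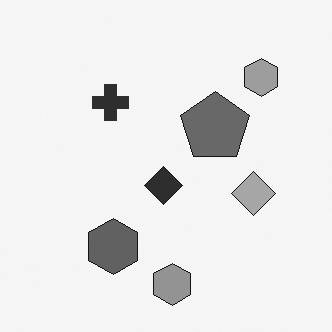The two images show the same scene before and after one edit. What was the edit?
This is the original image converted to grayscale.

All color is removed — every shape is now a shade of grey.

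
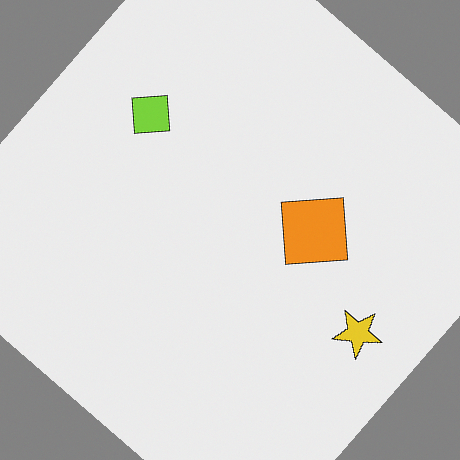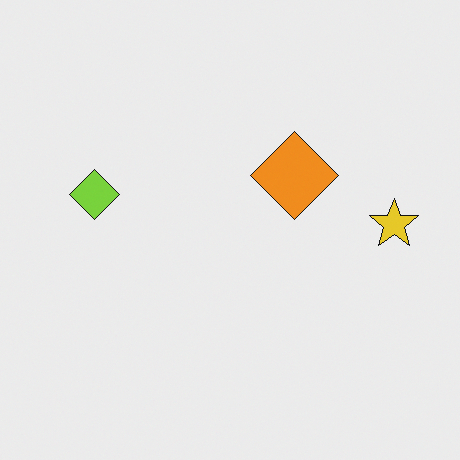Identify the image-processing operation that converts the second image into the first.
The first image is the second rotated clockwise by a large amount — several tens of degrees.

Every shape is tilted by the same angle and the image corners show triangular fill wedges — a whole-image rotation by a non-right angle.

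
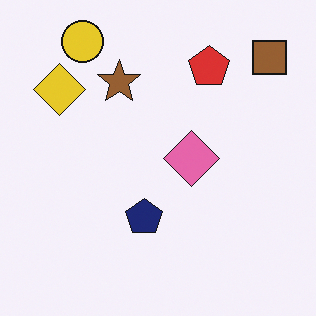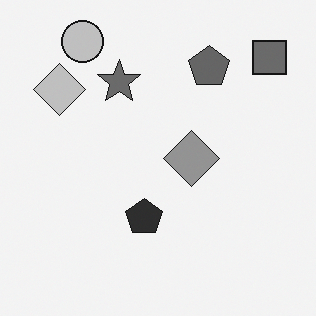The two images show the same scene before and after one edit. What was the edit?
Converted to grayscale.

All color is removed — every shape is now a shade of grey.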